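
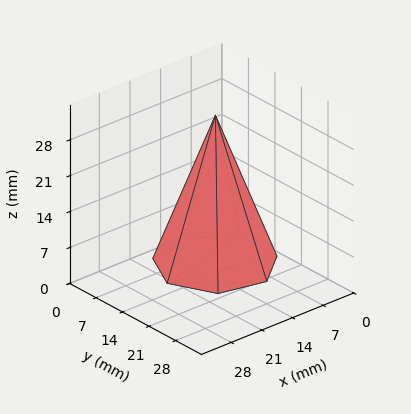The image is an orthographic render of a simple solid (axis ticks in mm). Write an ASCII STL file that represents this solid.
Reading the render: the shape is a regular 7-sided pyramid, base circumscribed radius ≈ 11 mm, apex at z ≈ 29 mm (dimensions read to the nearest mm from the axis ticks). For the STL, each face is triangulated and given an outward normal.

solid part
  facet normal 0.0000 0.0000 -1.0000
    outer loop
      vertex 8.552 21.724 0.000
      vertex 17.858 19.600 0.000
      vertex 22.000 11.000 0.000
    endloop
  endfacet
  facet normal 0.0000 0.0000 -1.0000
    outer loop
      vertex 1.089 15.773 0.000
      vertex 8.552 21.724 0.000
      vertex 22.000 11.000 0.000
    endloop
  endfacet
  facet normal 0.0000 0.0000 -1.0000
    outer loop
      vertex 1.089 6.227 0.000
      vertex 1.089 15.773 0.000
      vertex 22.000 11.000 0.000
    endloop
  endfacet
  facet normal 0.0000 0.0000 -1.0000
    outer loop
      vertex 8.552 0.276 0.000
      vertex 1.089 6.227 0.000
      vertex 22.000 11.000 0.000
    endloop
  endfacet
  facet normal 0.0000 0.0000 -1.0000
    outer loop
      vertex 17.858 2.400 0.000
      vertex 8.552 0.276 0.000
      vertex 22.000 11.000 0.000
    endloop
  endfacet
  facet normal 0.8525 0.4106 0.3234
    outer loop
      vertex 22.000 11.000 0.000
      vertex 17.858 19.600 0.000
      vertex 11.000 11.000 29.000
    endloop
  endfacet
  facet normal 0.2106 0.9225 0.3234
    outer loop
      vertex 17.858 19.600 0.000
      vertex 8.552 21.724 0.000
      vertex 11.000 11.000 29.000
    endloop
  endfacet
  facet normal -0.5900 0.7398 0.3234
    outer loop
      vertex 8.552 21.724 0.000
      vertex 1.089 15.773 0.000
      vertex 11.000 11.000 29.000
    endloop
  endfacet
  facet normal -0.9463 0.0000 0.3234
    outer loop
      vertex 1.089 15.773 0.000
      vertex 1.089 6.227 0.000
      vertex 11.000 11.000 29.000
    endloop
  endfacet
  facet normal -0.5900 -0.7398 0.3234
    outer loop
      vertex 1.089 6.227 0.000
      vertex 8.552 0.276 0.000
      vertex 11.000 11.000 29.000
    endloop
  endfacet
  facet normal 0.2106 -0.9225 0.3234
    outer loop
      vertex 8.552 0.276 0.000
      vertex 17.858 2.400 0.000
      vertex 11.000 11.000 29.000
    endloop
  endfacet
  facet normal 0.8525 -0.4106 0.3234
    outer loop
      vertex 17.858 2.400 0.000
      vertex 22.000 11.000 0.000
      vertex 11.000 11.000 29.000
    endloop
  endfacet
endsolid part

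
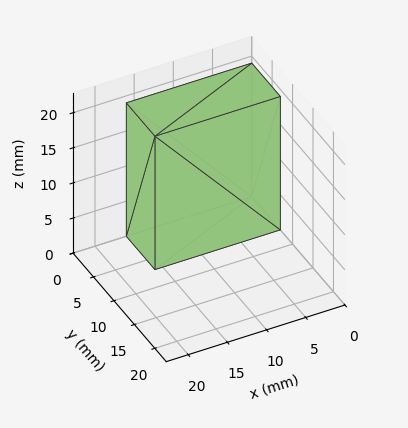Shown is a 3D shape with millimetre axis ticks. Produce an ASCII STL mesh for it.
Reading the render: the shape is a rectangular box, roughly 16 × 7 mm footprint and 19 mm tall (dimensions read to the nearest mm from the axis ticks). For the STL, each face is triangulated and given an outward normal.

solid part
  facet normal 0.0000 0.0000 -1.0000
    outer loop
      vertex 16.00 7.00 0.00
      vertex 16.00 0.00 0.00
      vertex 0.00 0.00 0.00
    endloop
  endfacet
  facet normal 0.0000 0.0000 -1.0000
    outer loop
      vertex 0.00 7.00 0.00
      vertex 16.00 7.00 0.00
      vertex 0.00 0.00 0.00
    endloop
  endfacet
  facet normal 0.0000 0.0000 1.0000
    outer loop
      vertex 0.00 0.00 19.00
      vertex 16.00 0.00 19.00
      vertex 16.00 7.00 19.00
    endloop
  endfacet
  facet normal 0.0000 0.0000 1.0000
    outer loop
      vertex 0.00 0.00 19.00
      vertex 16.00 7.00 19.00
      vertex 0.00 7.00 19.00
    endloop
  endfacet
  facet normal 0.0000 -1.0000 0.0000
    outer loop
      vertex 0.00 0.00 0.00
      vertex 16.00 0.00 0.00
      vertex 16.00 0.00 19.00
    endloop
  endfacet
  facet normal 0.0000 -1.0000 0.0000
    outer loop
      vertex 0.00 0.00 0.00
      vertex 16.00 0.00 19.00
      vertex 0.00 0.00 19.00
    endloop
  endfacet
  facet normal 0.0000 1.0000 0.0000
    outer loop
      vertex 16.00 7.00 19.00
      vertex 16.00 7.00 0.00
      vertex 0.00 7.00 0.00
    endloop
  endfacet
  facet normal 0.0000 1.0000 0.0000
    outer loop
      vertex 0.00 7.00 19.00
      vertex 16.00 7.00 19.00
      vertex 0.00 7.00 0.00
    endloop
  endfacet
  facet normal -1.0000 0.0000 0.0000
    outer loop
      vertex 0.00 7.00 19.00
      vertex 0.00 7.00 0.00
      vertex 0.00 0.00 0.00
    endloop
  endfacet
  facet normal -1.0000 0.0000 0.0000
    outer loop
      vertex 0.00 0.00 19.00
      vertex 0.00 7.00 19.00
      vertex 0.00 0.00 0.00
    endloop
  endfacet
  facet normal 1.0000 0.0000 0.0000
    outer loop
      vertex 16.00 0.00 0.00
      vertex 16.00 7.00 0.00
      vertex 16.00 7.00 19.00
    endloop
  endfacet
  facet normal 1.0000 0.0000 0.0000
    outer loop
      vertex 16.00 0.00 0.00
      vertex 16.00 7.00 19.00
      vertex 16.00 0.00 19.00
    endloop
  endfacet
endsolid part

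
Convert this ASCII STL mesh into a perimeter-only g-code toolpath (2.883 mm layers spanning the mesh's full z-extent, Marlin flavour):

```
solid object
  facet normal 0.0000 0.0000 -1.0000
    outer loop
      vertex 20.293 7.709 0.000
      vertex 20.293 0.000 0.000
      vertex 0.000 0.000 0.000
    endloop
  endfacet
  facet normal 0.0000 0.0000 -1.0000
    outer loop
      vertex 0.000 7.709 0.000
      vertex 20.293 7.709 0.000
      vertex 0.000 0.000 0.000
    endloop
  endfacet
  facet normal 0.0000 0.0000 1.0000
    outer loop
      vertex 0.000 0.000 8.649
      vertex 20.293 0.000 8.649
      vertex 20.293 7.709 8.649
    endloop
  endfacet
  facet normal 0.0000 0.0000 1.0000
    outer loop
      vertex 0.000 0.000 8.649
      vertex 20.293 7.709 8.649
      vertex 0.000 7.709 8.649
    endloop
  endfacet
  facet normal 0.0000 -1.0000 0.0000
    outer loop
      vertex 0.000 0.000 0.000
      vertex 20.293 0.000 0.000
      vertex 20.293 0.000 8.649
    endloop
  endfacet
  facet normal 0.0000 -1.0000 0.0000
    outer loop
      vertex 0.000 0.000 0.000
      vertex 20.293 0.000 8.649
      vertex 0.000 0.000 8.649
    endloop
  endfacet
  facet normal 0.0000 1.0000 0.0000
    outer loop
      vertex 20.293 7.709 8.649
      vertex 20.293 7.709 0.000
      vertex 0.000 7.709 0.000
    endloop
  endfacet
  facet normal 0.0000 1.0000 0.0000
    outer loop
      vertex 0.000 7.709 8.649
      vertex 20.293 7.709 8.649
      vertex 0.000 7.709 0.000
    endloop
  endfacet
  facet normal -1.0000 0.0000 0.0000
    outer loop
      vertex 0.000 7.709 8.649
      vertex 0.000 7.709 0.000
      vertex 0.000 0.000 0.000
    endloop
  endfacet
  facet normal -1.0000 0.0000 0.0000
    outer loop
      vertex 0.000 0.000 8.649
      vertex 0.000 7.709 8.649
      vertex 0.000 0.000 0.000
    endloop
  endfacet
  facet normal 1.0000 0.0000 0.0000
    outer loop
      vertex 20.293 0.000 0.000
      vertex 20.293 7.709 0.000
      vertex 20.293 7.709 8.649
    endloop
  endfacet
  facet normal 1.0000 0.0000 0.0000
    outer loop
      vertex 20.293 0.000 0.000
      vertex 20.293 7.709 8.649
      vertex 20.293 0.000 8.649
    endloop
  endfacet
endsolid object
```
; perimeter-only toolpath
G21 ; units = mm
G90 ; absolute positioning
G28 ; home
; layer 1
G0 Z2.883
G0 X0.000 Y0.000
G1 X20.293 Y0.000
G1 X20.293 Y7.709
G1 X0.000 Y7.709
G1 X0.000 Y0.000
; layer 2
G0 Z5.766
G0 X0.000 Y0.000
G1 X20.293 Y0.000
G1 X20.293 Y7.709
G1 X0.000 Y7.709
G1 X0.000 Y0.000
; layer 3
G0 Z8.649
G0 X0.000 Y0.000
G1 X20.293 Y0.000
G1 X20.293 Y7.709
G1 X0.000 Y7.709
G1 X0.000 Y0.000
M2 ; end

The solid is a rectangular box, roughly 20.3 × 7.71 mm footprint and 8.65 mm tall. Slicing at Δz = 2.883 mm — 3 equal slices spanning the solid's height, so layer i sits at z = i·h/3 — gives 3 non-empty perimeters. Each is a 4-segment closed polygon; G0 lifts to the layer z and rapids to the start vertex, then G1 traces the edges.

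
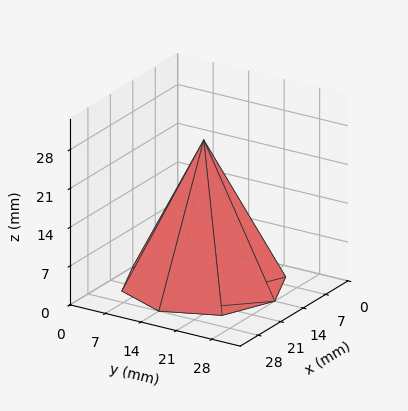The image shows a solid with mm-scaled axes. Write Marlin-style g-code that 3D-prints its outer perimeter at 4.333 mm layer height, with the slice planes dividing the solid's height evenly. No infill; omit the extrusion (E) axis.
Reading the render: the shape is a regular 8-sided pyramid, base circumscribed radius ≈ 14 mm, apex at z ≈ 26 mm (dimensions read to the nearest mm from the axis ticks). For the g-code, the solid's height is divided into equal slices at the stated Δz and each level perimeter traced with G1 moves after a G0 lift.

; perimeter-only toolpath
G21 ; units = mm
G90 ; absolute positioning
G28 ; home
; layer 1
G0 Z4.333
G0 X25.667 Y14.000
G1 X22.249 Y22.249
G1 X14.000 Y25.667
G1 X5.751 Y22.249
G1 X2.333 Y14.000
G1 X5.751 Y5.751
G1 X14.000 Y2.333
G1 X22.249 Y5.751
G1 X25.667 Y14.000
; layer 2
G0 Z8.667
G0 X23.333 Y14.000
G1 X20.599 Y20.599
G1 X14.000 Y23.333
G1 X7.401 Y20.599
G1 X4.667 Y14.000
G1 X7.401 Y7.401
G1 X14.000 Y4.667
G1 X20.599 Y7.401
G1 X23.333 Y14.000
; layer 3
G0 Z13.000
G0 X21.000 Y14.000
G1 X18.950 Y18.950
G1 X14.000 Y21.000
G1 X9.050 Y18.950
G1 X7.000 Y14.000
G1 X9.050 Y9.050
G1 X14.000 Y7.000
G1 X18.950 Y9.050
G1 X21.000 Y14.000
; layer 4
G0 Z17.333
G0 X18.667 Y14.000
G1 X17.300 Y17.300
G1 X14.000 Y18.667
G1 X10.700 Y17.300
G1 X9.333 Y14.000
G1 X10.700 Y10.700
G1 X14.000 Y9.333
G1 X17.300 Y10.700
G1 X18.667 Y14.000
; layer 5
G0 Z21.667
G0 X16.333 Y14.000
G1 X15.650 Y15.650
G1 X14.000 Y16.333
G1 X12.350 Y15.650
G1 X11.667 Y14.000
G1 X12.350 Y12.350
G1 X14.000 Y11.667
G1 X15.650 Y12.350
G1 X16.333 Y14.000
M2 ; end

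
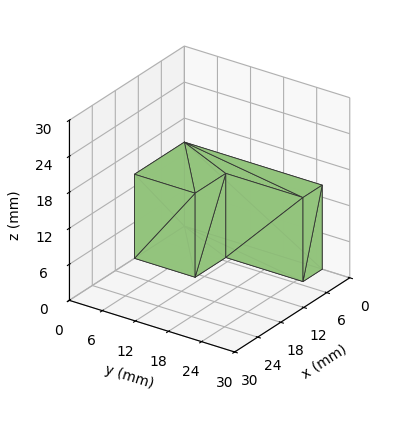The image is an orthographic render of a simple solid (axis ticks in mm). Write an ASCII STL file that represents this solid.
Reading the render: the shape is an L-shaped prism: outer 13 × 25 mm, arm thicknesses ≈ 11 mm (horizontal) and 5 mm (vertical), extruded 14 mm in z (dimensions read to the nearest mm from the axis ticks). For the STL, each face is triangulated and given an outward normal.

solid part
  facet normal 0.0000 0.0000 -1.0000
    outer loop
      vertex 13.00 11.00 0.00
      vertex 13.00 0.00 0.00
      vertex 0.00 0.00 0.00
    endloop
  endfacet
  facet normal 0.0000 0.0000 -1.0000
    outer loop
      vertex 5.00 11.00 0.00
      vertex 13.00 11.00 0.00
      vertex 0.00 0.00 0.00
    endloop
  endfacet
  facet normal 0.0000 0.0000 -1.0000
    outer loop
      vertex 5.00 25.00 0.00
      vertex 5.00 11.00 0.00
      vertex 0.00 0.00 0.00
    endloop
  endfacet
  facet normal 0.0000 0.0000 -1.0000
    outer loop
      vertex 0.00 25.00 0.00
      vertex 5.00 25.00 0.00
      vertex 0.00 0.00 0.00
    endloop
  endfacet
  facet normal 0.0000 0.0000 1.0000
    outer loop
      vertex 0.00 0.00 14.00
      vertex 13.00 0.00 14.00
      vertex 13.00 11.00 14.00
    endloop
  endfacet
  facet normal 0.0000 0.0000 1.0000
    outer loop
      vertex 0.00 0.00 14.00
      vertex 13.00 11.00 14.00
      vertex 5.00 11.00 14.00
    endloop
  endfacet
  facet normal 0.0000 0.0000 1.0000
    outer loop
      vertex 0.00 0.00 14.00
      vertex 5.00 11.00 14.00
      vertex 5.00 25.00 14.00
    endloop
  endfacet
  facet normal 0.0000 0.0000 1.0000
    outer loop
      vertex 0.00 0.00 14.00
      vertex 5.00 25.00 14.00
      vertex 0.00 25.00 14.00
    endloop
  endfacet
  facet normal 0.0000 -1.0000 0.0000
    outer loop
      vertex 0.00 0.00 0.00
      vertex 13.00 0.00 0.00
      vertex 13.00 0.00 14.00
    endloop
  endfacet
  facet normal 0.0000 -1.0000 0.0000
    outer loop
      vertex 0.00 0.00 0.00
      vertex 13.00 0.00 14.00
      vertex 0.00 0.00 14.00
    endloop
  endfacet
  facet normal 1.0000 0.0000 0.0000
    outer loop
      vertex 13.00 0.00 0.00
      vertex 13.00 11.00 0.00
      vertex 13.00 11.00 14.00
    endloop
  endfacet
  facet normal 1.0000 0.0000 0.0000
    outer loop
      vertex 13.00 0.00 0.00
      vertex 13.00 11.00 14.00
      vertex 13.00 0.00 14.00
    endloop
  endfacet
  facet normal 0.0000 1.0000 0.0000
    outer loop
      vertex 13.00 11.00 0.00
      vertex 5.00 11.00 0.00
      vertex 5.00 11.00 14.00
    endloop
  endfacet
  facet normal 0.0000 1.0000 0.0000
    outer loop
      vertex 13.00 11.00 0.00
      vertex 5.00 11.00 14.00
      vertex 13.00 11.00 14.00
    endloop
  endfacet
  facet normal 1.0000 0.0000 0.0000
    outer loop
      vertex 5.00 11.00 0.00
      vertex 5.00 25.00 0.00
      vertex 5.00 25.00 14.00
    endloop
  endfacet
  facet normal 1.0000 0.0000 0.0000
    outer loop
      vertex 5.00 11.00 0.00
      vertex 5.00 25.00 14.00
      vertex 5.00 11.00 14.00
    endloop
  endfacet
  facet normal 0.0000 1.0000 0.0000
    outer loop
      vertex 5.00 25.00 0.00
      vertex 0.00 25.00 0.00
      vertex 0.00 25.00 14.00
    endloop
  endfacet
  facet normal 0.0000 1.0000 0.0000
    outer loop
      vertex 5.00 25.00 0.00
      vertex 0.00 25.00 14.00
      vertex 5.00 25.00 14.00
    endloop
  endfacet
  facet normal -1.0000 0.0000 0.0000
    outer loop
      vertex 0.00 25.00 0.00
      vertex 0.00 0.00 0.00
      vertex 0.00 0.00 14.00
    endloop
  endfacet
  facet normal -1.0000 0.0000 0.0000
    outer loop
      vertex 0.00 25.00 0.00
      vertex 0.00 0.00 14.00
      vertex 0.00 25.00 14.00
    endloop
  endfacet
endsolid part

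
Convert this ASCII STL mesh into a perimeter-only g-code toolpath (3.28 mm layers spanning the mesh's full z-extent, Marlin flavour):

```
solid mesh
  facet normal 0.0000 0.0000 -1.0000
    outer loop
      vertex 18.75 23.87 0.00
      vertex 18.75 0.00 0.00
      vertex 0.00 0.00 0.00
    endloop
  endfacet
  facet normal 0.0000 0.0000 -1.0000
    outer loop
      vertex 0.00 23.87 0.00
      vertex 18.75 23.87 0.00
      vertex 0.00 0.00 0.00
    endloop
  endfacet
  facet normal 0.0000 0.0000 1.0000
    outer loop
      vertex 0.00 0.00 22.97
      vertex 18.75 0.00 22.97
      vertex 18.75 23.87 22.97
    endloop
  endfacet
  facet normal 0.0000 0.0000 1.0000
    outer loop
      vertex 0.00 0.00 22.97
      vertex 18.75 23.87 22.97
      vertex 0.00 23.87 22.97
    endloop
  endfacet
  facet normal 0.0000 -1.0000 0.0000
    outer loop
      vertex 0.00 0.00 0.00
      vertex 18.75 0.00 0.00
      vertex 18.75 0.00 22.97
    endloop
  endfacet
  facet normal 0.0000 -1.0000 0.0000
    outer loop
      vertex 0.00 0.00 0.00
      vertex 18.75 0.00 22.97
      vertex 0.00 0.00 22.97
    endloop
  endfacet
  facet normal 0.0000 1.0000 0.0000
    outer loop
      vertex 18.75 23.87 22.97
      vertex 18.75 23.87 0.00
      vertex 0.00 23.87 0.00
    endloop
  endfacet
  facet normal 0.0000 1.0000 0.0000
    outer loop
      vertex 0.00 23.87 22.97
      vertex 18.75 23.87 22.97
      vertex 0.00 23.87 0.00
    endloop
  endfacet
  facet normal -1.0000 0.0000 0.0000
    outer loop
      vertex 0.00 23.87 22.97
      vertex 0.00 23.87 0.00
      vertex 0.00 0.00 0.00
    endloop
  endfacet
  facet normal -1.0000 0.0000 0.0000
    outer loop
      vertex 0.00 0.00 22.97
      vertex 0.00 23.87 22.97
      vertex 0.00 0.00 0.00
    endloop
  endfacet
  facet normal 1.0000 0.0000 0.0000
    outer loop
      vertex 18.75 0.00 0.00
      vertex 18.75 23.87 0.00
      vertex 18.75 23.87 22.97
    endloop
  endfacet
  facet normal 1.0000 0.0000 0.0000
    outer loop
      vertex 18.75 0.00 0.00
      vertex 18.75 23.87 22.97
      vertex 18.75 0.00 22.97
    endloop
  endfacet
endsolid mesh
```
; perimeter-only toolpath
G21 ; units = mm
G90 ; absolute positioning
G28 ; home
; layer 1
G0 Z3.28
G0 X0.00 Y0.00
G1 X18.75 Y0.00
G1 X18.75 Y23.87
G1 X0.00 Y23.87
G1 X0.00 Y0.00
; layer 2
G0 Z6.56
G0 X0.00 Y0.00
G1 X18.75 Y0.00
G1 X18.75 Y23.87
G1 X0.00 Y23.87
G1 X0.00 Y0.00
; layer 3
G0 Z9.84
G0 X0.00 Y0.00
G1 X18.75 Y0.00
G1 X18.75 Y23.87
G1 X0.00 Y23.87
G1 X0.00 Y0.00
; layer 4
G0 Z13.13
G0 X0.00 Y0.00
G1 X18.75 Y0.00
G1 X18.75 Y23.87
G1 X0.00 Y23.87
G1 X0.00 Y0.00
; layer 5
G0 Z16.41
G0 X0.00 Y0.00
G1 X18.75 Y0.00
G1 X18.75 Y23.87
G1 X0.00 Y23.87
G1 X0.00 Y0.00
; layer 6
G0 Z19.69
G0 X0.00 Y0.00
G1 X18.75 Y0.00
G1 X18.75 Y23.87
G1 X0.00 Y23.87
G1 X0.00 Y0.00
; layer 7
G0 Z22.97
G0 X0.00 Y0.00
G1 X18.75 Y0.00
G1 X18.75 Y23.87
G1 X0.00 Y23.87
G1 X0.00 Y0.00
M2 ; end

The solid is a rectangular box, roughly 18.8 × 23.9 mm footprint and 23 mm tall. Slicing at Δz = 3.28 mm — 7 equal slices spanning the solid's height, so layer i sits at z = i·h/7 — gives 7 non-empty perimeters. Each is a 4-segment closed polygon; G0 lifts to the layer z and rapids to the start vertex, then G1 traces the edges.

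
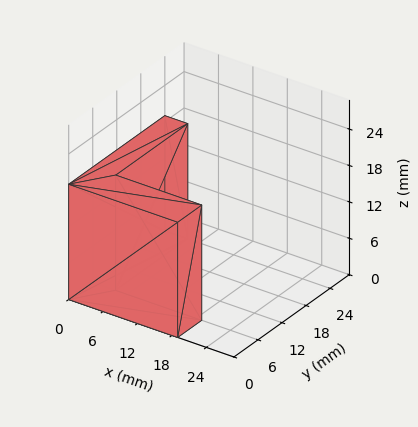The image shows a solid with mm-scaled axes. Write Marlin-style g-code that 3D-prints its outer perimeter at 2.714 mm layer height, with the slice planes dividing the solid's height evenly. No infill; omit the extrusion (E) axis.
Reading the render: the shape is an L-shaped prism: outer 19 × 24 mm, arm thicknesses ≈ 6 mm (horizontal) and 4 mm (vertical), extruded 19 mm in z (dimensions read to the nearest mm from the axis ticks). For the g-code, the solid's height is divided into equal slices at the stated Δz and each level perimeter traced with G1 moves after a G0 lift.

; perimeter-only toolpath
G21 ; units = mm
G90 ; absolute positioning
G28 ; home
; layer 1
G0 Z2.714
G0 X0.000 Y0.000
G1 X19.000 Y0.000
G1 X19.000 Y6.000
G1 X4.000 Y6.000
G1 X4.000 Y24.000
G1 X0.000 Y24.000
G1 X0.000 Y0.000
; layer 2
G0 Z5.429
G0 X0.000 Y0.000
G1 X19.000 Y0.000
G1 X19.000 Y6.000
G1 X4.000 Y6.000
G1 X4.000 Y24.000
G1 X0.000 Y24.000
G1 X0.000 Y0.000
; layer 3
G0 Z8.143
G0 X0.000 Y0.000
G1 X19.000 Y0.000
G1 X19.000 Y6.000
G1 X4.000 Y6.000
G1 X4.000 Y24.000
G1 X0.000 Y24.000
G1 X0.000 Y0.000
; layer 4
G0 Z10.857
G0 X0.000 Y0.000
G1 X19.000 Y0.000
G1 X19.000 Y6.000
G1 X4.000 Y6.000
G1 X4.000 Y24.000
G1 X0.000 Y24.000
G1 X0.000 Y0.000
; layer 5
G0 Z13.571
G0 X0.000 Y0.000
G1 X19.000 Y0.000
G1 X19.000 Y6.000
G1 X4.000 Y6.000
G1 X4.000 Y24.000
G1 X0.000 Y24.000
G1 X0.000 Y0.000
; layer 6
G0 Z16.286
G0 X0.000 Y0.000
G1 X19.000 Y0.000
G1 X19.000 Y6.000
G1 X4.000 Y6.000
G1 X4.000 Y24.000
G1 X0.000 Y24.000
G1 X0.000 Y0.000
; layer 7
G0 Z19.000
G0 X0.000 Y0.000
G1 X19.000 Y0.000
G1 X19.000 Y6.000
G1 X4.000 Y6.000
G1 X4.000 Y24.000
G1 X0.000 Y24.000
G1 X0.000 Y0.000
M2 ; end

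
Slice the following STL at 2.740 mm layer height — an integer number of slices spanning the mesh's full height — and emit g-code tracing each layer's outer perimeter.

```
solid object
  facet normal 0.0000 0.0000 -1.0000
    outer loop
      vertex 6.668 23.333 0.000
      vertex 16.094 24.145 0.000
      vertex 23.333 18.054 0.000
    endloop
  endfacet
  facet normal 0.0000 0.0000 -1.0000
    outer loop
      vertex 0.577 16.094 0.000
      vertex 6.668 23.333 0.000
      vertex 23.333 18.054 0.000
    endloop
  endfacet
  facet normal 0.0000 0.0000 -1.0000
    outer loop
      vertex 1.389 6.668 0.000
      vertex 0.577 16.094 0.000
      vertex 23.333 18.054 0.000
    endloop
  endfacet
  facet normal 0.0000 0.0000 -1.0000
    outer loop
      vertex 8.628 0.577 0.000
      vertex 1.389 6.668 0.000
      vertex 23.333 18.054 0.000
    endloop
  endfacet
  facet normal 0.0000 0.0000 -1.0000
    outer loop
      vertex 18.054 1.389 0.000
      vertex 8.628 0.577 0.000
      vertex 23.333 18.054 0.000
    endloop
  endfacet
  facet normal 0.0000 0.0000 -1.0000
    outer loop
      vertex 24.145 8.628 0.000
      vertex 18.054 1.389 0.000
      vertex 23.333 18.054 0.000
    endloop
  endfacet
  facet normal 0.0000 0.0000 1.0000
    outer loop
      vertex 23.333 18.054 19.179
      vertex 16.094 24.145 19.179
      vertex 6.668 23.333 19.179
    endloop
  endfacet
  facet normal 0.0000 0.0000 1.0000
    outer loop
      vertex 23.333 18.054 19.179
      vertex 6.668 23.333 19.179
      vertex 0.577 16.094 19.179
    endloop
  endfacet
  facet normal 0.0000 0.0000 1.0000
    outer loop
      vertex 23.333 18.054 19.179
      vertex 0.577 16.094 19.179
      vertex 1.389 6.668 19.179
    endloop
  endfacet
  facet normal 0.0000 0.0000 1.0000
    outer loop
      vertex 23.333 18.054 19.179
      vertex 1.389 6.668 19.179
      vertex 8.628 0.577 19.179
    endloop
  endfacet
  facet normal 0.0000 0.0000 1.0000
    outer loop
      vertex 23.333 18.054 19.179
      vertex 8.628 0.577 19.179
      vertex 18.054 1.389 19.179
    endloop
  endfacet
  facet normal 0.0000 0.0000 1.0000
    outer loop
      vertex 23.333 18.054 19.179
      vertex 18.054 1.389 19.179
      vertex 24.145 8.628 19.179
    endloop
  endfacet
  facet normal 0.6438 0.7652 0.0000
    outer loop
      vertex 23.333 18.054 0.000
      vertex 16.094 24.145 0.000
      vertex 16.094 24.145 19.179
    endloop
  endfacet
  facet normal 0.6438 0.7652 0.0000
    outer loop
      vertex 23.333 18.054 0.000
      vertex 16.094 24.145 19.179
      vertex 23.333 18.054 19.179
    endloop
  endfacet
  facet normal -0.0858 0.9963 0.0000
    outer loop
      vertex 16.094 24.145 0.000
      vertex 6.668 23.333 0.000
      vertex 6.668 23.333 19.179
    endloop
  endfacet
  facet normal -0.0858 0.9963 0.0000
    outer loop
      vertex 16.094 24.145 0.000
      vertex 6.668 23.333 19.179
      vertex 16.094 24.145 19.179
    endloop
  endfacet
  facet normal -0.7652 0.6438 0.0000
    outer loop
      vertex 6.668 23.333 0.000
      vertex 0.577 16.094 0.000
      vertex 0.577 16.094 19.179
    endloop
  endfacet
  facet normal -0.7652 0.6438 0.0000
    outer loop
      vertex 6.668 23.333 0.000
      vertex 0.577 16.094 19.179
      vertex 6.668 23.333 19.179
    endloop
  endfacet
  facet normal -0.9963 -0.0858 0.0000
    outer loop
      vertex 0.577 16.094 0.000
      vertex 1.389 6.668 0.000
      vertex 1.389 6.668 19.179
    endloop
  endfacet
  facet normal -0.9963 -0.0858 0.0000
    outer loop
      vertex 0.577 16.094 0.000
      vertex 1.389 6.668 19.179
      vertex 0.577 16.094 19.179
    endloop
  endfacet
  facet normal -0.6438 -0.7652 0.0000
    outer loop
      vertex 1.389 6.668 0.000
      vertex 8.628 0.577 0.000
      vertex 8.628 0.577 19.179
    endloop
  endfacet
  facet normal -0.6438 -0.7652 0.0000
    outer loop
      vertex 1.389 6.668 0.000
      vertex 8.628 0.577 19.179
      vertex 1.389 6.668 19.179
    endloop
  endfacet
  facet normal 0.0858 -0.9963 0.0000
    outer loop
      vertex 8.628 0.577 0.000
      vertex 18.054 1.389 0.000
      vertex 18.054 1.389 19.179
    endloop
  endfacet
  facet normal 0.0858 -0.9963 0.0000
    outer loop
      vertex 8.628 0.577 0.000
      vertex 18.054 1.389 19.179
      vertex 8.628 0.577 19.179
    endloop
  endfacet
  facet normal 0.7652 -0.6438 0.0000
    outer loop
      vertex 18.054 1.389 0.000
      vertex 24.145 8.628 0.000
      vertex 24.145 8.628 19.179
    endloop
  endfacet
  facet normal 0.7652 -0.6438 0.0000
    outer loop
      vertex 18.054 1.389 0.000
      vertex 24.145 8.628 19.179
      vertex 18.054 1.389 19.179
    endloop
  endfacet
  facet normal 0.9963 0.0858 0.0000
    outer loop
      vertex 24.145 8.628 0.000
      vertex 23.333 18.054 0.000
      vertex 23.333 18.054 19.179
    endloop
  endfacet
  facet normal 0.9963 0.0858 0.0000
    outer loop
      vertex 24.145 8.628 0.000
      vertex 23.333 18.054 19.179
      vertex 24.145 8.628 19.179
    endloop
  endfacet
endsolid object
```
; perimeter-only toolpath
G21 ; units = mm
G90 ; absolute positioning
G28 ; home
; layer 1
G0 Z2.740
G0 X23.333 Y18.054
G1 X16.094 Y24.145
G1 X6.668 Y23.333
G1 X0.577 Y16.094
G1 X1.389 Y6.668
G1 X8.628 Y0.577
G1 X18.054 Y1.389
G1 X24.145 Y8.628
G1 X23.333 Y18.054
; layer 2
G0 Z5.480
G0 X23.333 Y18.054
G1 X16.094 Y24.145
G1 X6.668 Y23.333
G1 X0.577 Y16.094
G1 X1.389 Y6.668
G1 X8.628 Y0.577
G1 X18.054 Y1.389
G1 X24.145 Y8.628
G1 X23.333 Y18.054
; layer 3
G0 Z8.220
G0 X23.333 Y18.054
G1 X16.094 Y24.145
G1 X6.668 Y23.333
G1 X0.577 Y16.094
G1 X1.389 Y6.668
G1 X8.628 Y0.577
G1 X18.054 Y1.389
G1 X24.145 Y8.628
G1 X23.333 Y18.054
; layer 4
G0 Z10.959
G0 X23.333 Y18.054
G1 X16.094 Y24.145
G1 X6.668 Y23.333
G1 X0.577 Y16.094
G1 X1.389 Y6.668
G1 X8.628 Y0.577
G1 X18.054 Y1.389
G1 X24.145 Y8.628
G1 X23.333 Y18.054
; layer 5
G0 Z13.699
G0 X23.333 Y18.054
G1 X16.094 Y24.145
G1 X6.668 Y23.333
G1 X0.577 Y16.094
G1 X1.389 Y6.668
G1 X8.628 Y0.577
G1 X18.054 Y1.389
G1 X24.145 Y8.628
G1 X23.333 Y18.054
; layer 6
G0 Z16.439
G0 X23.333 Y18.054
G1 X16.094 Y24.145
G1 X6.668 Y23.333
G1 X0.577 Y16.094
G1 X1.389 Y6.668
G1 X8.628 Y0.577
G1 X18.054 Y1.389
G1 X24.145 Y8.628
G1 X23.333 Y18.054
; layer 7
G0 Z19.179
G0 X23.333 Y18.054
G1 X16.094 Y24.145
G1 X6.668 Y23.333
G1 X0.577 Y16.094
G1 X1.389 Y6.668
G1 X8.628 Y0.577
G1 X18.054 Y1.389
G1 X24.145 Y8.628
G1 X23.333 Y18.054
M2 ; end

The solid is a regular 8-sided prism (a cylinder approximated with 8 flat sides), circumscribed radius ≈ 12.4 mm, height ≈ 19.2 mm. Slicing at Δz = 2.740 mm — 7 equal slices spanning the solid's height, so layer i sits at z = i·h/7 — gives 7 non-empty perimeters. Each is a 8-segment closed polygon; G0 lifts to the layer z and rapids to the start vertex, then G1 traces the edges.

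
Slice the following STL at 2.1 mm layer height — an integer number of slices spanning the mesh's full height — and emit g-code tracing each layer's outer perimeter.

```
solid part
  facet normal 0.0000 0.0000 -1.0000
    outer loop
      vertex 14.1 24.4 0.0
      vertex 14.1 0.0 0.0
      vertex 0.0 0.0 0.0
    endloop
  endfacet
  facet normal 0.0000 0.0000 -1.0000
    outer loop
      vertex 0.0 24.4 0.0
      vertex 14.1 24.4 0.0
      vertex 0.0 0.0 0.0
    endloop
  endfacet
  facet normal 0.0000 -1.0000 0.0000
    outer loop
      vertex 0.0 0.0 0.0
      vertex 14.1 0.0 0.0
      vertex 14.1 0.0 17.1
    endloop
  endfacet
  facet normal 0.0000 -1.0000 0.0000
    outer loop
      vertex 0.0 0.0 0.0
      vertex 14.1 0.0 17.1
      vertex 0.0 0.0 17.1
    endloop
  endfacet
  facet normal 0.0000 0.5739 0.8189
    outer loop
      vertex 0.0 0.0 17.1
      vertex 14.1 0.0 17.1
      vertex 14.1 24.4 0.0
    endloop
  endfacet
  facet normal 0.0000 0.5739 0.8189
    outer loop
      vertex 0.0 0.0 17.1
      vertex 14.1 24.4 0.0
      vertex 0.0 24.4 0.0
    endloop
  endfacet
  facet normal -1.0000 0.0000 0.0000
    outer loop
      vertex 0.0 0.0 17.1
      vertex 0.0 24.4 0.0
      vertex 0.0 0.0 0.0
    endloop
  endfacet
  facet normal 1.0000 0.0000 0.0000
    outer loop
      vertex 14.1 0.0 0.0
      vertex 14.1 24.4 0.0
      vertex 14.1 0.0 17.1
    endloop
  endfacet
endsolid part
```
; perimeter-only toolpath
G21 ; units = mm
G90 ; absolute positioning
G28 ; home
; layer 1
G0 Z2.1
G0 X0.0 Y0.0
G1 X14.1 Y0.0
G1 X14.1 Y21.3
G1 X0.0 Y21.3
G1 X0.0 Y0.0
; layer 2
G0 Z4.3
G0 X0.0 Y0.0
G1 X14.1 Y0.0
G1 X14.1 Y18.3
G1 X0.0 Y18.3
G1 X0.0 Y0.0
; layer 3
G0 Z6.4
G0 X0.0 Y0.0
G1 X14.1 Y0.0
G1 X14.1 Y15.2
G1 X0.0 Y15.2
G1 X0.0 Y0.0
; layer 4
G0 Z8.6
G0 X0.0 Y0.0
G1 X14.1 Y0.0
G1 X14.1 Y12.2
G1 X0.0 Y12.2
G1 X0.0 Y0.0
; layer 5
G0 Z10.7
G0 X0.0 Y0.0
G1 X14.1 Y0.0
G1 X14.1 Y9.1
G1 X0.0 Y9.1
G1 X0.0 Y0.0
; layer 6
G0 Z12.8
G0 X0.0 Y0.0
G1 X14.1 Y0.0
G1 X14.1 Y6.1
G1 X0.0 Y6.1
G1 X0.0 Y0.0
; layer 7
G0 Z15.0
G0 X0.0 Y0.0
G1 X14.1 Y0.0
G1 X14.1 Y3.0
G1 X0.0 Y3.0
G1 X0.0 Y0.0
M2 ; end

The solid is a wedge (ramp): 14.1 × 24.4 mm base, rising to 17.1 mm along the y=0 edge and sloping linearly to z=0 at y=24.4. Slicing at Δz = 2.1 mm — 8 equal slices spanning the solid's height, so layer i sits at z = i·h/8 — gives 7 non-empty perimeters. Each is a 4-segment closed polygon; G0 lifts to the layer z and rapids to the start vertex, then G1 traces the edges. The cross-section shrinks linearly with z (the slice at the apex is degenerate and omitted).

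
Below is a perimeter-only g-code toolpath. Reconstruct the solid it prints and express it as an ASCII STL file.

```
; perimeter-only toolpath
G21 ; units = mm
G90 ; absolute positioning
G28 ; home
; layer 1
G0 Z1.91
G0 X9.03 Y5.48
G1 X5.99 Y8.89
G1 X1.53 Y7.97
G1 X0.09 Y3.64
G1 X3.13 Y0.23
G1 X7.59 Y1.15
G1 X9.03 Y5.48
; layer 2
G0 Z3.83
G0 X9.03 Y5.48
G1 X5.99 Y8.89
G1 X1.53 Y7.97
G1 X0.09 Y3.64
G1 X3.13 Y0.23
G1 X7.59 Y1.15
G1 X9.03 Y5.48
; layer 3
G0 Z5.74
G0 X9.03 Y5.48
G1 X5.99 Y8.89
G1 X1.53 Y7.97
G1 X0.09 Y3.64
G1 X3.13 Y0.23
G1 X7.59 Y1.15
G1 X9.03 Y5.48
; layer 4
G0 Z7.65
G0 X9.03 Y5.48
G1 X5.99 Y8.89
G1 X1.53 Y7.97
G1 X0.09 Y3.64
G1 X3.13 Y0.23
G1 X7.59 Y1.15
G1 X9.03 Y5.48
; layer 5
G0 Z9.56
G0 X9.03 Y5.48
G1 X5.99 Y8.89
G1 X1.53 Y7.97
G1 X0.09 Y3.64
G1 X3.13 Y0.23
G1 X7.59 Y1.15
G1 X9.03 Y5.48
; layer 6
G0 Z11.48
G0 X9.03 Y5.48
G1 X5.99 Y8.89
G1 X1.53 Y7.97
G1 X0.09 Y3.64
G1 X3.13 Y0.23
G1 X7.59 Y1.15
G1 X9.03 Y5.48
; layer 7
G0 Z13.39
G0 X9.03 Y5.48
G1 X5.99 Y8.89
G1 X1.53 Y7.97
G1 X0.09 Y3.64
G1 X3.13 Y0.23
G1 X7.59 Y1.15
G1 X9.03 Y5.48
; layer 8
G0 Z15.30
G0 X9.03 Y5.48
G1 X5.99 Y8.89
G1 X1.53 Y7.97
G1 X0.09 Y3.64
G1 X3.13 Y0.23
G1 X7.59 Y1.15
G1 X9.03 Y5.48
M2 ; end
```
solid part
  facet normal 0.0000 0.0000 -1.0000
    outer loop
      vertex 1.53 7.97 0.00
      vertex 5.99 8.89 0.00
      vertex 9.03 5.48 0.00
    endloop
  endfacet
  facet normal 0.0000 0.0000 -1.0000
    outer loop
      vertex 0.09 3.64 0.00
      vertex 1.53 7.97 0.00
      vertex 9.03 5.48 0.00
    endloop
  endfacet
  facet normal 0.0000 0.0000 -1.0000
    outer loop
      vertex 3.13 0.23 0.00
      vertex 0.09 3.64 0.00
      vertex 9.03 5.48 0.00
    endloop
  endfacet
  facet normal 0.0000 0.0000 -1.0000
    outer loop
      vertex 7.59 1.15 0.00
      vertex 3.13 0.23 0.00
      vertex 9.03 5.48 0.00
    endloop
  endfacet
  facet normal 0.0000 0.0000 1.0000
    outer loop
      vertex 9.03 5.48 15.30
      vertex 5.99 8.89 15.30
      vertex 1.53 7.97 15.30
    endloop
  endfacet
  facet normal 0.0000 0.0000 1.0000
    outer loop
      vertex 9.03 5.48 15.30
      vertex 1.53 7.97 15.30
      vertex 0.09 3.64 15.30
    endloop
  endfacet
  facet normal 0.0000 0.0000 1.0000
    outer loop
      vertex 9.03 5.48 15.30
      vertex 0.09 3.64 15.30
      vertex 3.13 0.23 15.30
    endloop
  endfacet
  facet normal 0.0000 0.0000 1.0000
    outer loop
      vertex 9.03 5.48 15.30
      vertex 3.13 0.23 15.30
      vertex 7.59 1.15 15.30
    endloop
  endfacet
  facet normal 0.7464 0.6655 0.0000
    outer loop
      vertex 9.03 5.48 0.00
      vertex 5.99 8.89 0.00
      vertex 5.99 8.89 15.30
    endloop
  endfacet
  facet normal 0.7464 0.6655 0.0000
    outer loop
      vertex 9.03 5.48 0.00
      vertex 5.99 8.89 15.30
      vertex 9.03 5.48 15.30
    endloop
  endfacet
  facet normal -0.2020 0.9794 0.0000
    outer loop
      vertex 5.99 8.89 0.00
      vertex 1.53 7.97 0.00
      vertex 1.53 7.97 15.30
    endloop
  endfacet
  facet normal -0.2020 0.9794 0.0000
    outer loop
      vertex 5.99 8.89 0.00
      vertex 1.53 7.97 15.30
      vertex 5.99 8.89 15.30
    endloop
  endfacet
  facet normal -0.9489 0.3156 0.0000
    outer loop
      vertex 1.53 7.97 0.00
      vertex 0.09 3.64 0.00
      vertex 0.09 3.64 15.30
    endloop
  endfacet
  facet normal -0.9489 0.3156 0.0000
    outer loop
      vertex 1.53 7.97 0.00
      vertex 0.09 3.64 15.30
      vertex 1.53 7.97 15.30
    endloop
  endfacet
  facet normal -0.7464 -0.6655 0.0000
    outer loop
      vertex 0.09 3.64 0.00
      vertex 3.13 0.23 0.00
      vertex 3.13 0.23 15.30
    endloop
  endfacet
  facet normal -0.7464 -0.6655 0.0000
    outer loop
      vertex 0.09 3.64 0.00
      vertex 3.13 0.23 15.30
      vertex 0.09 3.64 15.30
    endloop
  endfacet
  facet normal 0.2020 -0.9794 0.0000
    outer loop
      vertex 3.13 0.23 0.00
      vertex 7.59 1.15 0.00
      vertex 7.59 1.15 15.30
    endloop
  endfacet
  facet normal 0.2020 -0.9794 0.0000
    outer loop
      vertex 3.13 0.23 0.00
      vertex 7.59 1.15 15.30
      vertex 3.13 0.23 15.30
    endloop
  endfacet
  facet normal 0.9489 -0.3156 0.0000
    outer loop
      vertex 7.59 1.15 0.00
      vertex 9.03 5.48 0.00
      vertex 9.03 5.48 15.30
    endloop
  endfacet
  facet normal 0.9489 -0.3156 0.0000
    outer loop
      vertex 7.59 1.15 0.00
      vertex 9.03 5.48 15.30
      vertex 7.59 1.15 15.30
    endloop
  endfacet
endsolid part

The G0 Z moves step by Δz≈1.91 mm. Every layer's G1 loop is the same polygon, so the solid is a straight extrusion of it from z=0 to z≈15.3. Closing with flat bottom and top caps and triangulating gives 20 facets — a regular 6-sided prism (a cylinder approximated with 6 flat sides), circumscribed radius ≈ 4.56 mm, height ≈ 15.3 mm.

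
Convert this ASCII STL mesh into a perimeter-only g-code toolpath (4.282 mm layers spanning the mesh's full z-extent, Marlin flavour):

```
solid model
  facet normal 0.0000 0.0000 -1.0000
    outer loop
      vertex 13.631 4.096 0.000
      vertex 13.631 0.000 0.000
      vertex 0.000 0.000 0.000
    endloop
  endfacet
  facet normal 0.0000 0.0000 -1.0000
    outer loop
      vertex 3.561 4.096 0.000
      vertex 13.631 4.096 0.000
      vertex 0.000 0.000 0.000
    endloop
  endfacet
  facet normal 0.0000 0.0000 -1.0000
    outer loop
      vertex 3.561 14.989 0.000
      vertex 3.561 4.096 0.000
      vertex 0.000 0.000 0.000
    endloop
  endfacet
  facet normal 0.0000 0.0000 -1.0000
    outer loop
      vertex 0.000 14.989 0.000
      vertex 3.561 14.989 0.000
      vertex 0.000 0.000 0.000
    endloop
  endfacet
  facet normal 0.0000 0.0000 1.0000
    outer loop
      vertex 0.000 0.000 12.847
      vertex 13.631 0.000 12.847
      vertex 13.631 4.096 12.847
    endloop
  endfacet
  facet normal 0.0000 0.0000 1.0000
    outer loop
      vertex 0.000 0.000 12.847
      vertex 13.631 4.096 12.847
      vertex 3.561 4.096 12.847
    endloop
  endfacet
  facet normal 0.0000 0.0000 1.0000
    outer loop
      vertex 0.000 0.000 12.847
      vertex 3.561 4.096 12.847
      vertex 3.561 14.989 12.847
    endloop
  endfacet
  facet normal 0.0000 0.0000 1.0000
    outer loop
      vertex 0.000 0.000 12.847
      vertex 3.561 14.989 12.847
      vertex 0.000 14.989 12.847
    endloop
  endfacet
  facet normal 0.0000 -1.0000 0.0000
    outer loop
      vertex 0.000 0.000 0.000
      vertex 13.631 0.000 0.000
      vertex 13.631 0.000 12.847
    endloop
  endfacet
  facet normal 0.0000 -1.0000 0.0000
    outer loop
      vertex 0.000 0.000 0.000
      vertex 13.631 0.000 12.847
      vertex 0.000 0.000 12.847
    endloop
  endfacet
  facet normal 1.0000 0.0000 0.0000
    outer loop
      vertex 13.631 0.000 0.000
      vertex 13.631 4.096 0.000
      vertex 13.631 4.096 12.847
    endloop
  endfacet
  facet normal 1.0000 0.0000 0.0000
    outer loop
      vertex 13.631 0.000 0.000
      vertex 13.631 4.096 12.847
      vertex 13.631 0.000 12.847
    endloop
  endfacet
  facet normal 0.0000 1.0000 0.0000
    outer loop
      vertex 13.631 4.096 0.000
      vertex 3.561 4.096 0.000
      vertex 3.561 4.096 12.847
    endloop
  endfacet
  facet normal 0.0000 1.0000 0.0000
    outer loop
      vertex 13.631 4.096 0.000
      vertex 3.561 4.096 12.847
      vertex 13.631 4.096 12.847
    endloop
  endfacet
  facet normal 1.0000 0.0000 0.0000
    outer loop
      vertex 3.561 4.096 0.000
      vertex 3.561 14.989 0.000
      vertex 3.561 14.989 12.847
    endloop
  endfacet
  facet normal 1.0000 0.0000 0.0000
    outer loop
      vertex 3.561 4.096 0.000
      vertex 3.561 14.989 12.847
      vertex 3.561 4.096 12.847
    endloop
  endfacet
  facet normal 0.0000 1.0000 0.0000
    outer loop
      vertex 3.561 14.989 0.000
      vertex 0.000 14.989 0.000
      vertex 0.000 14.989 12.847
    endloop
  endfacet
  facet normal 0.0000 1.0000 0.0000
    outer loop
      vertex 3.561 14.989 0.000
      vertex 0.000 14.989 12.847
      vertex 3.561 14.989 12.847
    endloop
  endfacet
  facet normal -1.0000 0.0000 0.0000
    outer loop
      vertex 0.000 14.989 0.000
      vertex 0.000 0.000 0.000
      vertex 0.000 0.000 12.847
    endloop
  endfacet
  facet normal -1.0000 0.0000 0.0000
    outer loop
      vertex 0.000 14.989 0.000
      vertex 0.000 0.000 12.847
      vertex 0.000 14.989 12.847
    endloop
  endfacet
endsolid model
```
; perimeter-only toolpath
G21 ; units = mm
G90 ; absolute positioning
G28 ; home
; layer 1
G0 Z4.282
G0 X0.000 Y0.000
G1 X13.631 Y0.000
G1 X13.631 Y4.096
G1 X3.561 Y4.096
G1 X3.561 Y14.989
G1 X0.000 Y14.989
G1 X0.000 Y0.000
; layer 2
G0 Z8.565
G0 X0.000 Y0.000
G1 X13.631 Y0.000
G1 X13.631 Y4.096
G1 X3.561 Y4.096
G1 X3.561 Y14.989
G1 X0.000 Y14.989
G1 X0.000 Y0.000
; layer 3
G0 Z12.847
G0 X0.000 Y0.000
G1 X13.631 Y0.000
G1 X13.631 Y4.096
G1 X3.561 Y4.096
G1 X3.561 Y14.989
G1 X0.000 Y14.989
G1 X0.000 Y0.000
M2 ; end

The solid is an L-shaped prism: outer 13.6 × 15 mm, arm thicknesses ≈ 4.1 mm (horizontal) and 3.56 mm (vertical), extruded 12.8 mm in z. Slicing at Δz = 4.282 mm — 3 equal slices spanning the solid's height, so layer i sits at z = i·h/3 — gives 3 non-empty perimeters. Each is a 6-segment closed polygon; G0 lifts to the layer z and rapids to the start vertex, then G1 traces the edges.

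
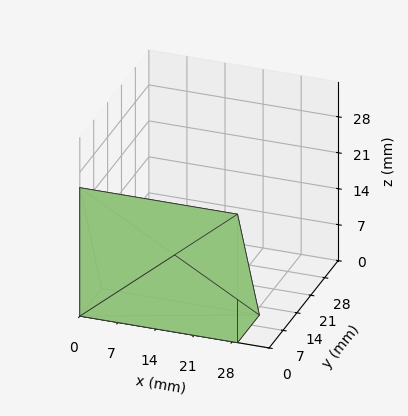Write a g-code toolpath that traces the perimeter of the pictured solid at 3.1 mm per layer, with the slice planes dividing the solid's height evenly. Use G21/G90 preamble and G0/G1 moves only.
Reading the render: the shape is a wedge (ramp): 29 × 11 mm base, rising to 25 mm along the y=0 edge and sloping linearly to z=0 at y=11 (dimensions read to the nearest mm from the axis ticks). For the g-code, the solid's height is divided into equal slices at the stated Δz and each level perimeter traced with G1 moves after a G0 lift.

; perimeter-only toolpath
G21 ; units = mm
G90 ; absolute positioning
G28 ; home
; layer 1
G0 Z3.1
G0 X0.0 Y0.0
G1 X29.0 Y0.0
G1 X29.0 Y9.6
G1 X0.0 Y9.6
G1 X0.0 Y0.0
; layer 2
G0 Z6.2
G0 X0.0 Y0.0
G1 X29.0 Y0.0
G1 X29.0 Y8.2
G1 X0.0 Y8.2
G1 X0.0 Y0.0
; layer 3
G0 Z9.4
G0 X0.0 Y0.0
G1 X29.0 Y0.0
G1 X29.0 Y6.9
G1 X0.0 Y6.9
G1 X0.0 Y0.0
; layer 4
G0 Z12.5
G0 X0.0 Y0.0
G1 X29.0 Y0.0
G1 X29.0 Y5.5
G1 X0.0 Y5.5
G1 X0.0 Y0.0
; layer 5
G0 Z15.6
G0 X0.0 Y0.0
G1 X29.0 Y0.0
G1 X29.0 Y4.1
G1 X0.0 Y4.1
G1 X0.0 Y0.0
; layer 6
G0 Z18.8
G0 X0.0 Y0.0
G1 X29.0 Y0.0
G1 X29.0 Y2.8
G1 X0.0 Y2.8
G1 X0.0 Y0.0
; layer 7
G0 Z21.9
G0 X0.0 Y0.0
G1 X29.0 Y0.0
G1 X29.0 Y1.4
G1 X0.0 Y1.4
G1 X0.0 Y0.0
M2 ; end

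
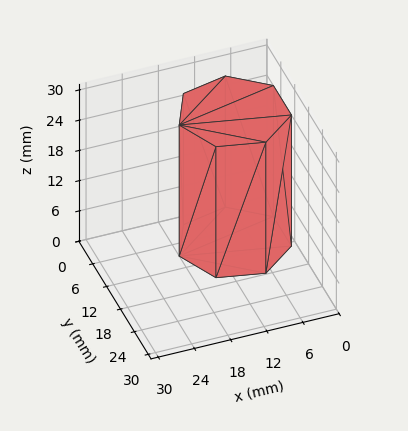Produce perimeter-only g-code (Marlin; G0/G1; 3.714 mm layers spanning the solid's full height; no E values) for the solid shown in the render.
Reading the render: the shape is a regular 7-sided prism (a cylinder approximated with 7 flat sides), circumscribed radius ≈ 9 mm, height ≈ 26 mm (dimensions read to the nearest mm from the axis ticks). For the g-code, the solid's height is divided into equal slices at the stated Δz and each level perimeter traced with G1 moves after a G0 lift.

; perimeter-only toolpath
G21 ; units = mm
G90 ; absolute positioning
G28 ; home
; layer 1
G0 Z3.714
G0 X18.000 Y9.000
G1 X14.611 Y16.036
G1 X6.997 Y17.774
G1 X0.891 Y12.905
G1 X0.891 Y5.095
G1 X6.997 Y0.226
G1 X14.611 Y1.964
G1 X18.000 Y9.000
; layer 2
G0 Z7.429
G0 X18.000 Y9.000
G1 X14.611 Y16.036
G1 X6.997 Y17.774
G1 X0.891 Y12.905
G1 X0.891 Y5.095
G1 X6.997 Y0.226
G1 X14.611 Y1.964
G1 X18.000 Y9.000
; layer 3
G0 Z11.143
G0 X18.000 Y9.000
G1 X14.611 Y16.036
G1 X6.997 Y17.774
G1 X0.891 Y12.905
G1 X0.891 Y5.095
G1 X6.997 Y0.226
G1 X14.611 Y1.964
G1 X18.000 Y9.000
; layer 4
G0 Z14.857
G0 X18.000 Y9.000
G1 X14.611 Y16.036
G1 X6.997 Y17.774
G1 X0.891 Y12.905
G1 X0.891 Y5.095
G1 X6.997 Y0.226
G1 X14.611 Y1.964
G1 X18.000 Y9.000
; layer 5
G0 Z18.571
G0 X18.000 Y9.000
G1 X14.611 Y16.036
G1 X6.997 Y17.774
G1 X0.891 Y12.905
G1 X0.891 Y5.095
G1 X6.997 Y0.226
G1 X14.611 Y1.964
G1 X18.000 Y9.000
; layer 6
G0 Z22.286
G0 X18.000 Y9.000
G1 X14.611 Y16.036
G1 X6.997 Y17.774
G1 X0.891 Y12.905
G1 X0.891 Y5.095
G1 X6.997 Y0.226
G1 X14.611 Y1.964
G1 X18.000 Y9.000
; layer 7
G0 Z26.000
G0 X18.000 Y9.000
G1 X14.611 Y16.036
G1 X6.997 Y17.774
G1 X0.891 Y12.905
G1 X0.891 Y5.095
G1 X6.997 Y0.226
G1 X14.611 Y1.964
G1 X18.000 Y9.000
M2 ; end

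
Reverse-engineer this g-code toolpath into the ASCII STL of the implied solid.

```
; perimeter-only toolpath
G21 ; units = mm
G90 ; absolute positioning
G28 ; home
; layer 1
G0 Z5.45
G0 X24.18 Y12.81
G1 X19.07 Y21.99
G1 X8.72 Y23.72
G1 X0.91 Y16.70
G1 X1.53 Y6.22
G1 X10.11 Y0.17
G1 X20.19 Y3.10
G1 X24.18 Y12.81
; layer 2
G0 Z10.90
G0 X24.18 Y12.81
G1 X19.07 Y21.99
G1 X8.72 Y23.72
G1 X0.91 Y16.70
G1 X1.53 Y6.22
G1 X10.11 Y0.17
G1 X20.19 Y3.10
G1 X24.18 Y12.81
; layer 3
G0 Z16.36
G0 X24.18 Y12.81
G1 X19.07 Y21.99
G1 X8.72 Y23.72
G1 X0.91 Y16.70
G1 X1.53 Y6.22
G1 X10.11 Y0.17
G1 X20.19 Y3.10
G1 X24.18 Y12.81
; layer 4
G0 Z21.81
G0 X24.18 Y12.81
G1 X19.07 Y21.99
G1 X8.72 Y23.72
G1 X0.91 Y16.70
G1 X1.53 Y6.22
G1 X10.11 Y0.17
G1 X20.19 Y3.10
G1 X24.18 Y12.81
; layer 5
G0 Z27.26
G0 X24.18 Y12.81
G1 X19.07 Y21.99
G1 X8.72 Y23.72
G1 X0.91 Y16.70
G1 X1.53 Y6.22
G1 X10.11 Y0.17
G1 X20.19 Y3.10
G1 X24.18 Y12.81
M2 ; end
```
solid part
  facet normal 0.0000 0.0000 -1.0000
    outer loop
      vertex 8.72 23.72 0.00
      vertex 19.07 21.99 0.00
      vertex 24.18 12.81 0.00
    endloop
  endfacet
  facet normal 0.0000 0.0000 -1.0000
    outer loop
      vertex 0.91 16.70 0.00
      vertex 8.72 23.72 0.00
      vertex 24.18 12.81 0.00
    endloop
  endfacet
  facet normal 0.0000 0.0000 -1.0000
    outer loop
      vertex 1.53 6.22 0.00
      vertex 0.91 16.70 0.00
      vertex 24.18 12.81 0.00
    endloop
  endfacet
  facet normal 0.0000 0.0000 -1.0000
    outer loop
      vertex 10.11 0.17 0.00
      vertex 1.53 6.22 0.00
      vertex 24.18 12.81 0.00
    endloop
  endfacet
  facet normal 0.0000 0.0000 -1.0000
    outer loop
      vertex 20.19 3.10 0.00
      vertex 10.11 0.17 0.00
      vertex 24.18 12.81 0.00
    endloop
  endfacet
  facet normal 0.0000 0.0000 1.0000
    outer loop
      vertex 24.18 12.81 27.26
      vertex 19.07 21.99 27.26
      vertex 8.72 23.72 27.26
    endloop
  endfacet
  facet normal 0.0000 0.0000 1.0000
    outer loop
      vertex 24.18 12.81 27.26
      vertex 8.72 23.72 27.26
      vertex 0.91 16.70 27.26
    endloop
  endfacet
  facet normal 0.0000 0.0000 1.0000
    outer loop
      vertex 24.18 12.81 27.26
      vertex 0.91 16.70 27.26
      vertex 1.53 6.22 27.26
    endloop
  endfacet
  facet normal 0.0000 0.0000 1.0000
    outer loop
      vertex 24.18 12.81 27.26
      vertex 1.53 6.22 27.26
      vertex 10.11 0.17 27.26
    endloop
  endfacet
  facet normal 0.0000 0.0000 1.0000
    outer loop
      vertex 24.18 12.81 27.26
      vertex 10.11 0.17 27.26
      vertex 20.19 3.10 27.26
    endloop
  endfacet
  facet normal 0.8738 0.4864 0.0000
    outer loop
      vertex 24.18 12.81 0.00
      vertex 19.07 21.99 0.00
      vertex 19.07 21.99 27.26
    endloop
  endfacet
  facet normal 0.8738 0.4864 0.0000
    outer loop
      vertex 24.18 12.81 0.00
      vertex 19.07 21.99 27.26
      vertex 24.18 12.81 27.26
    endloop
  endfacet
  facet normal 0.1649 0.9863 0.0000
    outer loop
      vertex 19.07 21.99 0.00
      vertex 8.72 23.72 0.00
      vertex 8.72 23.72 27.26
    endloop
  endfacet
  facet normal 0.1649 0.9863 0.0000
    outer loop
      vertex 19.07 21.99 0.00
      vertex 8.72 23.72 27.26
      vertex 19.07 21.99 27.26
    endloop
  endfacet
  facet normal -0.6685 0.7437 0.0000
    outer loop
      vertex 8.72 23.72 0.00
      vertex 0.91 16.70 0.00
      vertex 0.91 16.70 27.26
    endloop
  endfacet
  facet normal -0.6685 0.7437 0.0000
    outer loop
      vertex 8.72 23.72 0.00
      vertex 0.91 16.70 27.26
      vertex 8.72 23.72 27.26
    endloop
  endfacet
  facet normal -0.9983 -0.0591 0.0000
    outer loop
      vertex 0.91 16.70 0.00
      vertex 1.53 6.22 0.00
      vertex 1.53 6.22 27.26
    endloop
  endfacet
  facet normal -0.9983 -0.0591 0.0000
    outer loop
      vertex 0.91 16.70 0.00
      vertex 1.53 6.22 27.26
      vertex 0.91 16.70 27.26
    endloop
  endfacet
  facet normal -0.5763 -0.8173 0.0000
    outer loop
      vertex 1.53 6.22 0.00
      vertex 10.11 0.17 0.00
      vertex 10.11 0.17 27.26
    endloop
  endfacet
  facet normal -0.5763 -0.8173 0.0000
    outer loop
      vertex 1.53 6.22 0.00
      vertex 10.11 0.17 27.26
      vertex 1.53 6.22 27.26
    endloop
  endfacet
  facet normal 0.2791 -0.9603 0.0000
    outer loop
      vertex 10.11 0.17 0.00
      vertex 20.19 3.10 0.00
      vertex 20.19 3.10 27.26
    endloop
  endfacet
  facet normal 0.2791 -0.9603 0.0000
    outer loop
      vertex 10.11 0.17 0.00
      vertex 20.19 3.10 27.26
      vertex 10.11 0.17 27.26
    endloop
  endfacet
  facet normal 0.9250 -0.3801 0.0000
    outer loop
      vertex 20.19 3.10 0.00
      vertex 24.18 12.81 0.00
      vertex 24.18 12.81 27.26
    endloop
  endfacet
  facet normal 0.9250 -0.3801 0.0000
    outer loop
      vertex 20.19 3.10 0.00
      vertex 24.18 12.81 27.26
      vertex 20.19 3.10 27.26
    endloop
  endfacet
endsolid part

The G0 Z moves step by Δz≈5.45 mm. Every layer's G1 loop is the same polygon, so the solid is a straight extrusion of it from z=0 to z≈27.3. Closing with flat bottom and top caps and triangulating gives 24 facets — a regular 7-sided prism (a cylinder approximated with 7 flat sides), circumscribed radius ≈ 12.1 mm, height ≈ 27.3 mm.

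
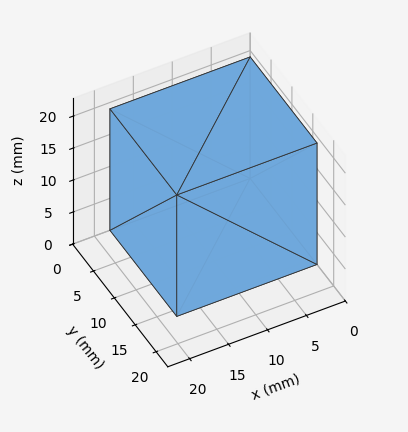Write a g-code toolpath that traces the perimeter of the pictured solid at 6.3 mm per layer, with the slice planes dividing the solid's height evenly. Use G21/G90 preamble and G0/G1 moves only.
Reading the render: the shape is a rectangular box, roughly 18 × 16 mm footprint and 19 mm tall (dimensions read to the nearest mm from the axis ticks). For the g-code, the solid's height is divided into equal slices at the stated Δz and each level perimeter traced with G1 moves after a G0 lift.

; perimeter-only toolpath
G21 ; units = mm
G90 ; absolute positioning
G28 ; home
; layer 1
G0 Z6.3
G0 X0.0 Y0.0
G1 X18.0 Y0.0
G1 X18.0 Y16.0
G1 X0.0 Y16.0
G1 X0.0 Y0.0
; layer 2
G0 Z12.7
G0 X0.0 Y0.0
G1 X18.0 Y0.0
G1 X18.0 Y16.0
G1 X0.0 Y16.0
G1 X0.0 Y0.0
; layer 3
G0 Z19.0
G0 X0.0 Y0.0
G1 X18.0 Y0.0
G1 X18.0 Y16.0
G1 X0.0 Y16.0
G1 X0.0 Y0.0
M2 ; end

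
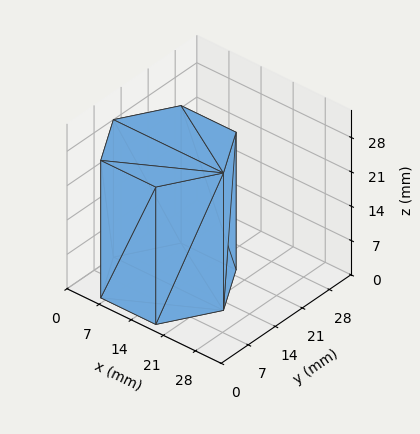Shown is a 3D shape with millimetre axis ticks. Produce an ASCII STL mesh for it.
Reading the render: the shape is a regular 6-sided prism (a cylinder approximated with 6 flat sides), circumscribed radius ≈ 12 mm, height ≈ 28 mm (dimensions read to the nearest mm from the axis ticks). For the STL, each face is triangulated and given an outward normal.

solid part
  facet normal 0.0000 0.0000 -1.0000
    outer loop
      vertex 6.000 22.392 0.000
      vertex 18.000 22.392 0.000
      vertex 24.000 12.000 0.000
    endloop
  endfacet
  facet normal 0.0000 0.0000 -1.0000
    outer loop
      vertex 0.000 12.000 0.000
      vertex 6.000 22.392 0.000
      vertex 24.000 12.000 0.000
    endloop
  endfacet
  facet normal 0.0000 0.0000 -1.0000
    outer loop
      vertex 6.000 1.608 0.000
      vertex 0.000 12.000 0.000
      vertex 24.000 12.000 0.000
    endloop
  endfacet
  facet normal 0.0000 0.0000 -1.0000
    outer loop
      vertex 18.000 1.608 0.000
      vertex 6.000 1.608 0.000
      vertex 24.000 12.000 0.000
    endloop
  endfacet
  facet normal 0.0000 0.0000 1.0000
    outer loop
      vertex 24.000 12.000 28.000
      vertex 18.000 22.392 28.000
      vertex 6.000 22.392 28.000
    endloop
  endfacet
  facet normal 0.0000 0.0000 1.0000
    outer loop
      vertex 24.000 12.000 28.000
      vertex 6.000 22.392 28.000
      vertex 0.000 12.000 28.000
    endloop
  endfacet
  facet normal 0.0000 0.0000 1.0000
    outer loop
      vertex 24.000 12.000 28.000
      vertex 0.000 12.000 28.000
      vertex 6.000 1.608 28.000
    endloop
  endfacet
  facet normal 0.0000 0.0000 1.0000
    outer loop
      vertex 24.000 12.000 28.000
      vertex 6.000 1.608 28.000
      vertex 18.000 1.608 28.000
    endloop
  endfacet
  facet normal 0.8660 0.5000 0.0000
    outer loop
      vertex 24.000 12.000 0.000
      vertex 18.000 22.392 0.000
      vertex 18.000 22.392 28.000
    endloop
  endfacet
  facet normal 0.8660 0.5000 0.0000
    outer loop
      vertex 24.000 12.000 0.000
      vertex 18.000 22.392 28.000
      vertex 24.000 12.000 28.000
    endloop
  endfacet
  facet normal 0.0000 1.0000 0.0000
    outer loop
      vertex 18.000 22.392 0.000
      vertex 6.000 22.392 0.000
      vertex 6.000 22.392 28.000
    endloop
  endfacet
  facet normal 0.0000 1.0000 0.0000
    outer loop
      vertex 18.000 22.392 0.000
      vertex 6.000 22.392 28.000
      vertex 18.000 22.392 28.000
    endloop
  endfacet
  facet normal -0.8660 0.5000 0.0000
    outer loop
      vertex 6.000 22.392 0.000
      vertex 0.000 12.000 0.000
      vertex 0.000 12.000 28.000
    endloop
  endfacet
  facet normal -0.8660 0.5000 0.0000
    outer loop
      vertex 6.000 22.392 0.000
      vertex 0.000 12.000 28.000
      vertex 6.000 22.392 28.000
    endloop
  endfacet
  facet normal -0.8660 -0.5000 0.0000
    outer loop
      vertex 0.000 12.000 0.000
      vertex 6.000 1.608 0.000
      vertex 6.000 1.608 28.000
    endloop
  endfacet
  facet normal -0.8660 -0.5000 0.0000
    outer loop
      vertex 0.000 12.000 0.000
      vertex 6.000 1.608 28.000
      vertex 0.000 12.000 28.000
    endloop
  endfacet
  facet normal 0.0000 -1.0000 0.0000
    outer loop
      vertex 6.000 1.608 0.000
      vertex 18.000 1.608 0.000
      vertex 18.000 1.608 28.000
    endloop
  endfacet
  facet normal 0.0000 -1.0000 0.0000
    outer loop
      vertex 6.000 1.608 0.000
      vertex 18.000 1.608 28.000
      vertex 6.000 1.608 28.000
    endloop
  endfacet
  facet normal 0.8660 -0.5000 0.0000
    outer loop
      vertex 18.000 1.608 0.000
      vertex 24.000 12.000 0.000
      vertex 24.000 12.000 28.000
    endloop
  endfacet
  facet normal 0.8660 -0.5000 0.0000
    outer loop
      vertex 18.000 1.608 0.000
      vertex 24.000 12.000 28.000
      vertex 18.000 1.608 28.000
    endloop
  endfacet
endsolid part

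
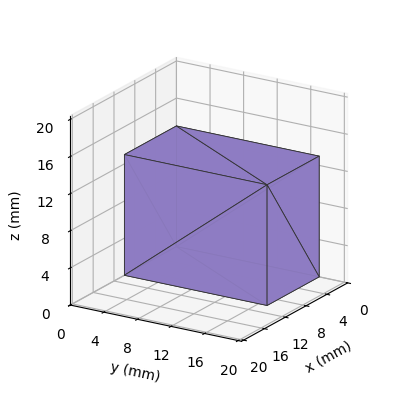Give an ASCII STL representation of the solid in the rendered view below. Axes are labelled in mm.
Reading the render: the shape is a rectangular box, roughly 10 × 17 mm footprint and 13 mm tall (dimensions read to the nearest mm from the axis ticks). For the STL, each face is triangulated and given an outward normal.

solid part
  facet normal 0.0000 0.0000 -1.0000
    outer loop
      vertex 10.000 17.000 0.000
      vertex 10.000 0.000 0.000
      vertex 0.000 0.000 0.000
    endloop
  endfacet
  facet normal 0.0000 0.0000 -1.0000
    outer loop
      vertex 0.000 17.000 0.000
      vertex 10.000 17.000 0.000
      vertex 0.000 0.000 0.000
    endloop
  endfacet
  facet normal 0.0000 0.0000 1.0000
    outer loop
      vertex 0.000 0.000 13.000
      vertex 10.000 0.000 13.000
      vertex 10.000 17.000 13.000
    endloop
  endfacet
  facet normal 0.0000 0.0000 1.0000
    outer loop
      vertex 0.000 0.000 13.000
      vertex 10.000 17.000 13.000
      vertex 0.000 17.000 13.000
    endloop
  endfacet
  facet normal 0.0000 -1.0000 0.0000
    outer loop
      vertex 0.000 0.000 0.000
      vertex 10.000 0.000 0.000
      vertex 10.000 0.000 13.000
    endloop
  endfacet
  facet normal 0.0000 -1.0000 0.0000
    outer loop
      vertex 0.000 0.000 0.000
      vertex 10.000 0.000 13.000
      vertex 0.000 0.000 13.000
    endloop
  endfacet
  facet normal 0.0000 1.0000 0.0000
    outer loop
      vertex 10.000 17.000 13.000
      vertex 10.000 17.000 0.000
      vertex 0.000 17.000 0.000
    endloop
  endfacet
  facet normal 0.0000 1.0000 0.0000
    outer loop
      vertex 0.000 17.000 13.000
      vertex 10.000 17.000 13.000
      vertex 0.000 17.000 0.000
    endloop
  endfacet
  facet normal -1.0000 0.0000 0.0000
    outer loop
      vertex 0.000 17.000 13.000
      vertex 0.000 17.000 0.000
      vertex 0.000 0.000 0.000
    endloop
  endfacet
  facet normal -1.0000 0.0000 0.0000
    outer loop
      vertex 0.000 0.000 13.000
      vertex 0.000 17.000 13.000
      vertex 0.000 0.000 0.000
    endloop
  endfacet
  facet normal 1.0000 0.0000 0.0000
    outer loop
      vertex 10.000 0.000 0.000
      vertex 10.000 17.000 0.000
      vertex 10.000 17.000 13.000
    endloop
  endfacet
  facet normal 1.0000 0.0000 0.0000
    outer loop
      vertex 10.000 0.000 0.000
      vertex 10.000 17.000 13.000
      vertex 10.000 0.000 13.000
    endloop
  endfacet
endsolid part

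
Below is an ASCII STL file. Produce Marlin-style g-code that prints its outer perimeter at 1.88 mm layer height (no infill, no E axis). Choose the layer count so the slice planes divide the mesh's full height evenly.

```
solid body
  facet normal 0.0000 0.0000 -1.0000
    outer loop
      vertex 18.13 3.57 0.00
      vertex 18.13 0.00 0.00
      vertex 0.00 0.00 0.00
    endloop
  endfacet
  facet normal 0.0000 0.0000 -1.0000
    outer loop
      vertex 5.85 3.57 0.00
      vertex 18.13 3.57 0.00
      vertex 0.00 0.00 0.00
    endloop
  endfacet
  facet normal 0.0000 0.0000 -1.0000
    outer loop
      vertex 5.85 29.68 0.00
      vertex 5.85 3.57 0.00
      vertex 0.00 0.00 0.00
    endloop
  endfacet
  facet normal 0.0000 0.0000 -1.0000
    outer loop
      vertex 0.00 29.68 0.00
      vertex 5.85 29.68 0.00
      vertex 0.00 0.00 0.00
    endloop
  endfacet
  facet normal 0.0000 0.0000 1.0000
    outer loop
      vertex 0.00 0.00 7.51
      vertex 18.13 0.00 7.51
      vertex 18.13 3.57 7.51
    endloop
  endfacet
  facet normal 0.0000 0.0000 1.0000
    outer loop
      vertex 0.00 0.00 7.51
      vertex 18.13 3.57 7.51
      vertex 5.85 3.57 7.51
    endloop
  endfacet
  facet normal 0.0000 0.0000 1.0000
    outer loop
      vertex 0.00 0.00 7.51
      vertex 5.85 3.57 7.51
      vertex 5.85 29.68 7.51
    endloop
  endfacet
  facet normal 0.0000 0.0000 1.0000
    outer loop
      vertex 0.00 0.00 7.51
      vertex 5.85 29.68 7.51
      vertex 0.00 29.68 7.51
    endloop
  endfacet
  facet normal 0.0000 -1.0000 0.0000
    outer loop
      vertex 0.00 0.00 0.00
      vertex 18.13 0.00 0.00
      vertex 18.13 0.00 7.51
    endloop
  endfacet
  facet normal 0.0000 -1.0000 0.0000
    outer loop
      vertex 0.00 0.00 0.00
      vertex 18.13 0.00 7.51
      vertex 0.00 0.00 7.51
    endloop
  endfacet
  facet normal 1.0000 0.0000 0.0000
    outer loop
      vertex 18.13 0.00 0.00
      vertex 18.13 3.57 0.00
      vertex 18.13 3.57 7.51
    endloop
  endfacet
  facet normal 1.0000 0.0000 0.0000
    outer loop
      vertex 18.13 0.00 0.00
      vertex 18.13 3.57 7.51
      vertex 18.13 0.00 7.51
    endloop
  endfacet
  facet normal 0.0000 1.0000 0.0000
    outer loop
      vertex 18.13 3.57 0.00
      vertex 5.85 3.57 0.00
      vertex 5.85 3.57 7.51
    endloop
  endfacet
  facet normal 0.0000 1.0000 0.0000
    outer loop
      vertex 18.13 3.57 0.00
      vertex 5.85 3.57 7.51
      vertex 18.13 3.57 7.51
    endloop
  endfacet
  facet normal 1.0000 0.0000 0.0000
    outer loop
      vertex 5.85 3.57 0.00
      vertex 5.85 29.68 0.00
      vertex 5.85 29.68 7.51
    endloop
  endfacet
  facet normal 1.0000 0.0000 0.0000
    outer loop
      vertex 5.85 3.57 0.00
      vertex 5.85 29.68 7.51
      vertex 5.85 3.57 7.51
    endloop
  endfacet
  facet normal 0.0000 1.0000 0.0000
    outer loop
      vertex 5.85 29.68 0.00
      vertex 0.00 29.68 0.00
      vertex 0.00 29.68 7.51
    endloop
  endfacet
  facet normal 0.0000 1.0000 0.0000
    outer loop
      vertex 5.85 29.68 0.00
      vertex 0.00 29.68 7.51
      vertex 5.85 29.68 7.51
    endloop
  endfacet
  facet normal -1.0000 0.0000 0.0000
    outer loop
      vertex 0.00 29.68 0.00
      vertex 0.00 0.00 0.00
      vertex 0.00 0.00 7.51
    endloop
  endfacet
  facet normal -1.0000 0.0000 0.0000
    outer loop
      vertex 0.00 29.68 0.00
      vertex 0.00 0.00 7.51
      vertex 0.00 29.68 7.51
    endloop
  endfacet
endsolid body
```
; perimeter-only toolpath
G21 ; units = mm
G90 ; absolute positioning
G28 ; home
; layer 1
G0 Z1.88
G0 X0.00 Y0.00
G1 X18.13 Y0.00
G1 X18.13 Y3.57
G1 X5.85 Y3.57
G1 X5.85 Y29.68
G1 X0.00 Y29.68
G1 X0.00 Y0.00
; layer 2
G0 Z3.75
G0 X0.00 Y0.00
G1 X18.13 Y0.00
G1 X18.13 Y3.57
G1 X5.85 Y3.57
G1 X5.85 Y29.68
G1 X0.00 Y29.68
G1 X0.00 Y0.00
; layer 3
G0 Z5.63
G0 X0.00 Y0.00
G1 X18.13 Y0.00
G1 X18.13 Y3.57
G1 X5.85 Y3.57
G1 X5.85 Y29.68
G1 X0.00 Y29.68
G1 X0.00 Y0.00
; layer 4
G0 Z7.51
G0 X0.00 Y0.00
G1 X18.13 Y0.00
G1 X18.13 Y3.57
G1 X5.85 Y3.57
G1 X5.85 Y29.68
G1 X0.00 Y29.68
G1 X0.00 Y0.00
M2 ; end

The solid is an L-shaped prism: outer 18.1 × 29.7 mm, arm thicknesses ≈ 3.57 mm (horizontal) and 5.85 mm (vertical), extruded 7.51 mm in z. Slicing at Δz = 1.88 mm — 4 equal slices spanning the solid's height, so layer i sits at z = i·h/4 — gives 4 non-empty perimeters. Each is a 6-segment closed polygon; G0 lifts to the layer z and rapids to the start vertex, then G1 traces the edges.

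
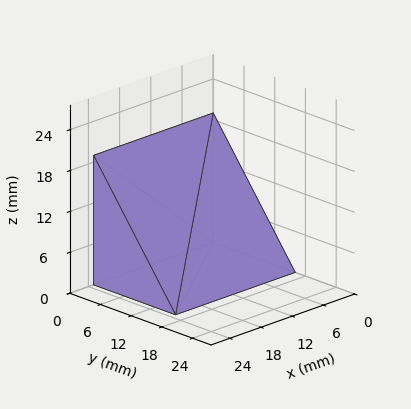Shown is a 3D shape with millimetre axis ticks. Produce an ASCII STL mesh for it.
Reading the render: the shape is a wedge (ramp): 23 × 16 mm base, rising to 19 mm along the y=0 edge and sloping linearly to z=0 at y=16 (dimensions read to the nearest mm from the axis ticks). For the STL, each face is triangulated and given an outward normal.

solid part
  facet normal 0.0000 0.0000 -1.0000
    outer loop
      vertex 23.00 16.00 0.00
      vertex 23.00 0.00 0.00
      vertex 0.00 0.00 0.00
    endloop
  endfacet
  facet normal 0.0000 0.0000 -1.0000
    outer loop
      vertex 0.00 16.00 0.00
      vertex 23.00 16.00 0.00
      vertex 0.00 0.00 0.00
    endloop
  endfacet
  facet normal 0.0000 -1.0000 0.0000
    outer loop
      vertex 0.00 0.00 0.00
      vertex 23.00 0.00 0.00
      vertex 23.00 0.00 19.00
    endloop
  endfacet
  facet normal 0.0000 -1.0000 0.0000
    outer loop
      vertex 0.00 0.00 0.00
      vertex 23.00 0.00 19.00
      vertex 0.00 0.00 19.00
    endloop
  endfacet
  facet normal 0.0000 0.7649 0.6441
    outer loop
      vertex 0.00 0.00 19.00
      vertex 23.00 0.00 19.00
      vertex 23.00 16.00 0.00
    endloop
  endfacet
  facet normal 0.0000 0.7649 0.6441
    outer loop
      vertex 0.00 0.00 19.00
      vertex 23.00 16.00 0.00
      vertex 0.00 16.00 0.00
    endloop
  endfacet
  facet normal -1.0000 0.0000 0.0000
    outer loop
      vertex 0.00 0.00 19.00
      vertex 0.00 16.00 0.00
      vertex 0.00 0.00 0.00
    endloop
  endfacet
  facet normal 1.0000 0.0000 0.0000
    outer loop
      vertex 23.00 0.00 0.00
      vertex 23.00 16.00 0.00
      vertex 23.00 0.00 19.00
    endloop
  endfacet
endsolid part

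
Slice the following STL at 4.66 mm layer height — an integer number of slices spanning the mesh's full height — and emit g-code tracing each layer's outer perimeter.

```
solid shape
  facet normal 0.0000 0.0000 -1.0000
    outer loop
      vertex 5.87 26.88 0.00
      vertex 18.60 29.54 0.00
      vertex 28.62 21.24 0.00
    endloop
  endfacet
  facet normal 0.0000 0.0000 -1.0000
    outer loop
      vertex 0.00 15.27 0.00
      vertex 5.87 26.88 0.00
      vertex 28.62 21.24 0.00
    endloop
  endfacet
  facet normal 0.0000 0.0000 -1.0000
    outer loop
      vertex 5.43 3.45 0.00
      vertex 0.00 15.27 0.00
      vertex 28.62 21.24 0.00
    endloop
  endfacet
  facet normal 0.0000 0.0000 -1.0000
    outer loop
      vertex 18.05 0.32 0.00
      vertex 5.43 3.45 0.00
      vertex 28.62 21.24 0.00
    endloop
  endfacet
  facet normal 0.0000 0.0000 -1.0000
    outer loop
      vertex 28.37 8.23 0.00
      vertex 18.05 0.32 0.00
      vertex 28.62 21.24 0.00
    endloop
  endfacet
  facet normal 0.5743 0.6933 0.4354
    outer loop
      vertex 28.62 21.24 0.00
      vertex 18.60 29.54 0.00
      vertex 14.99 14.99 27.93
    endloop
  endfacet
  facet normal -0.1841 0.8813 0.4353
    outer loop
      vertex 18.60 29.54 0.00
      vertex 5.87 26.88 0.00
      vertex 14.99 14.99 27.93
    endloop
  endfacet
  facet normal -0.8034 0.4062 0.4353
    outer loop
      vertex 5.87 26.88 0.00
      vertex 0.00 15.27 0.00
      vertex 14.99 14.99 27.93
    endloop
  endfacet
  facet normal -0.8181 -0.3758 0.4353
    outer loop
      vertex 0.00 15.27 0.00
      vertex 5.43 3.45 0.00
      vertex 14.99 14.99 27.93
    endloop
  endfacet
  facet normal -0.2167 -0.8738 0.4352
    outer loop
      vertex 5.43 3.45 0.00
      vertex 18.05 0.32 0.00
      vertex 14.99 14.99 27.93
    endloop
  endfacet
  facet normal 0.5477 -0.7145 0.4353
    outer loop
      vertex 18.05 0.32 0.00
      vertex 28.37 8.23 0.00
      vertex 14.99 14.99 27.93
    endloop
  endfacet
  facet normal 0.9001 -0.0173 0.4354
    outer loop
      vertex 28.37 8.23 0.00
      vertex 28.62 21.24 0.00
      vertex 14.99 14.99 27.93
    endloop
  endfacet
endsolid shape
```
; perimeter-only toolpath
G21 ; units = mm
G90 ; absolute positioning
G28 ; home
; layer 1
G0 Z4.66
G0 X26.35 Y20.20
G1 X18.00 Y27.11
G1 X7.39 Y24.90
G1 X2.50 Y15.22
G1 X7.02 Y5.37
G1 X17.54 Y2.77
G1 X26.14 Y9.36
G1 X26.35 Y20.20
; layer 2
G0 Z9.31
G0 X24.08 Y19.16
G1 X17.40 Y24.69
G1 X8.91 Y22.92
G1 X5.00 Y15.18
G1 X8.62 Y7.30
G1 X17.03 Y5.21
G1 X23.91 Y10.48
G1 X24.08 Y19.16
; layer 3
G0 Z13.96
G0 X21.80 Y18.11
G1 X16.80 Y22.27
G1 X10.43 Y20.93
G1 X7.50 Y15.13
G1 X10.21 Y9.22
G1 X16.52 Y7.66
G1 X21.68 Y11.61
G1 X21.80 Y18.11
; layer 4
G0 Z18.62
G0 X19.53 Y17.07
G1 X16.19 Y19.84
G1 X11.95 Y18.95
G1 X9.99 Y15.08
G1 X11.80 Y11.14
G1 X16.01 Y10.10
G1 X19.45 Y12.74
G1 X19.53 Y17.07
; layer 5
G0 Z23.28
G0 X17.26 Y16.03
G1 X15.59 Y17.41
G1 X13.47 Y16.97
G1 X12.49 Y15.04
G1 X13.40 Y13.07
G1 X15.50 Y12.54
G1 X17.22 Y13.86
G1 X17.26 Y16.03
M2 ; end

The solid is a regular 7-sided pyramid, base circumscribed radius ≈ 15 mm, apex at z ≈ 27.9 mm. Slicing at Δz = 4.66 mm — 6 equal slices spanning the solid's height, so layer i sits at z = i·h/6 — gives 5 non-empty perimeters. Each is a 7-segment closed polygon; G0 lifts to the layer z and rapids to the start vertex, then G1 traces the edges. The cross-section shrinks linearly with z (the slice at the apex is degenerate and omitted).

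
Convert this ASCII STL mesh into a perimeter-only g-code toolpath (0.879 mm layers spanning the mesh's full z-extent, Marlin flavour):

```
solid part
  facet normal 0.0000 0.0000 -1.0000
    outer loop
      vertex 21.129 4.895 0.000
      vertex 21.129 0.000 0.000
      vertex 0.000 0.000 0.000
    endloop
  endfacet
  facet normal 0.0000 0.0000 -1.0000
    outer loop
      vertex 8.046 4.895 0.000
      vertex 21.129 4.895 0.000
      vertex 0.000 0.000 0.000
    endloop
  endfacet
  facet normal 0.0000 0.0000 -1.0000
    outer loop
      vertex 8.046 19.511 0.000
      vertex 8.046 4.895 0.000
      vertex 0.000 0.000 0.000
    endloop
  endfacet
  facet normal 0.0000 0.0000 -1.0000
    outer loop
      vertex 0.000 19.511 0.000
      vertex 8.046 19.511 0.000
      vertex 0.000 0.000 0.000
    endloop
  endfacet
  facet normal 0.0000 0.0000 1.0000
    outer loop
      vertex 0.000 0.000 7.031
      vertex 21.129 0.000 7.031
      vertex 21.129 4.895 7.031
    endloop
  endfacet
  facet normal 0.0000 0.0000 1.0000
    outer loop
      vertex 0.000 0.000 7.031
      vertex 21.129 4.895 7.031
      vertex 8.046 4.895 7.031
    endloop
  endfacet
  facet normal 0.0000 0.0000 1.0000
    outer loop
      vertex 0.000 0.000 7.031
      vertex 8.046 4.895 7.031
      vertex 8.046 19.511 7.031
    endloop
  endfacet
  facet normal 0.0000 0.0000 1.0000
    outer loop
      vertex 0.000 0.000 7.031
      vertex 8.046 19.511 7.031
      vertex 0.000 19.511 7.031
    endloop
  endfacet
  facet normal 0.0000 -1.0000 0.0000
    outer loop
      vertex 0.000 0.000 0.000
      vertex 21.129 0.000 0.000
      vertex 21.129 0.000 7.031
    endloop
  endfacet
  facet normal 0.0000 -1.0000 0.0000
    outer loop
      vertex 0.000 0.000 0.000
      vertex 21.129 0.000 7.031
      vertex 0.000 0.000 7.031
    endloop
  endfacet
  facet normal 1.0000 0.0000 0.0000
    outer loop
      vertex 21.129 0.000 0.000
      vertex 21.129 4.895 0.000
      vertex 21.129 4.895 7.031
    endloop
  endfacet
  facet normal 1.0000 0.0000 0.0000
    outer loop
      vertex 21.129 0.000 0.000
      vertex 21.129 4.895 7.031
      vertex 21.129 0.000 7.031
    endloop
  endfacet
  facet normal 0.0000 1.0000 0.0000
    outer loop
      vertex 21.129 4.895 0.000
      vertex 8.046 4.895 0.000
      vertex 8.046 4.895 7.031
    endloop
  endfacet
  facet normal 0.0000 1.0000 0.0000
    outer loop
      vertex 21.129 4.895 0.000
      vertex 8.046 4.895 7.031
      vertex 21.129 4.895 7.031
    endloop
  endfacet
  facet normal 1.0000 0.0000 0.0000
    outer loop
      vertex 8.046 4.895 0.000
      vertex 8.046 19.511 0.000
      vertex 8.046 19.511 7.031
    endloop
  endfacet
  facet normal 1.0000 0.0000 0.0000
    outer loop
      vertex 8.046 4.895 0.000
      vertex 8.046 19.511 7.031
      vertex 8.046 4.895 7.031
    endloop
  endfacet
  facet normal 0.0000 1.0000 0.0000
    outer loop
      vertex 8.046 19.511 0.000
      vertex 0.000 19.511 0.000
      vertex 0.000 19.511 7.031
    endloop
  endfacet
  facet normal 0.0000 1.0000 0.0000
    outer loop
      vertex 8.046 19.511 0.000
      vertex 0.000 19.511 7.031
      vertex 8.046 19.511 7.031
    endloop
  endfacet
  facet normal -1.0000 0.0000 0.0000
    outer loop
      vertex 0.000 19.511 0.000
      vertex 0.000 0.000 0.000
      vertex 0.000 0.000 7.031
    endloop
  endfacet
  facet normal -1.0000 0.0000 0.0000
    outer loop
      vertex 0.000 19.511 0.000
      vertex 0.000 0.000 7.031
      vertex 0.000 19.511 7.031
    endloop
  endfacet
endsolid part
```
; perimeter-only toolpath
G21 ; units = mm
G90 ; absolute positioning
G28 ; home
; layer 1
G0 Z0.879
G0 X0.000 Y0.000
G1 X21.129 Y0.000
G1 X21.129 Y4.895
G1 X8.046 Y4.895
G1 X8.046 Y19.511
G1 X0.000 Y19.511
G1 X0.000 Y0.000
; layer 2
G0 Z1.758
G0 X0.000 Y0.000
G1 X21.129 Y0.000
G1 X21.129 Y4.895
G1 X8.046 Y4.895
G1 X8.046 Y19.511
G1 X0.000 Y19.511
G1 X0.000 Y0.000
; layer 3
G0 Z2.637
G0 X0.000 Y0.000
G1 X21.129 Y0.000
G1 X21.129 Y4.895
G1 X8.046 Y4.895
G1 X8.046 Y19.511
G1 X0.000 Y19.511
G1 X0.000 Y0.000
; layer 4
G0 Z3.515
G0 X0.000 Y0.000
G1 X21.129 Y0.000
G1 X21.129 Y4.895
G1 X8.046 Y4.895
G1 X8.046 Y19.511
G1 X0.000 Y19.511
G1 X0.000 Y0.000
; layer 5
G0 Z4.394
G0 X0.000 Y0.000
G1 X21.129 Y0.000
G1 X21.129 Y4.895
G1 X8.046 Y4.895
G1 X8.046 Y19.511
G1 X0.000 Y19.511
G1 X0.000 Y0.000
; layer 6
G0 Z5.273
G0 X0.000 Y0.000
G1 X21.129 Y0.000
G1 X21.129 Y4.895
G1 X8.046 Y4.895
G1 X8.046 Y19.511
G1 X0.000 Y19.511
G1 X0.000 Y0.000
; layer 7
G0 Z6.152
G0 X0.000 Y0.000
G1 X21.129 Y0.000
G1 X21.129 Y4.895
G1 X8.046 Y4.895
G1 X8.046 Y19.511
G1 X0.000 Y19.511
G1 X0.000 Y0.000
; layer 8
G0 Z7.031
G0 X0.000 Y0.000
G1 X21.129 Y0.000
G1 X21.129 Y4.895
G1 X8.046 Y4.895
G1 X8.046 Y19.511
G1 X0.000 Y19.511
G1 X0.000 Y0.000
M2 ; end

The solid is an L-shaped prism: outer 21.1 × 19.5 mm, arm thicknesses ≈ 4.89 mm (horizontal) and 8.05 mm (vertical), extruded 7.03 mm in z. Slicing at Δz = 0.879 mm — 8 equal slices spanning the solid's height, so layer i sits at z = i·h/8 — gives 8 non-empty perimeters. Each is a 6-segment closed polygon; G0 lifts to the layer z and rapids to the start vertex, then G1 traces the edges.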